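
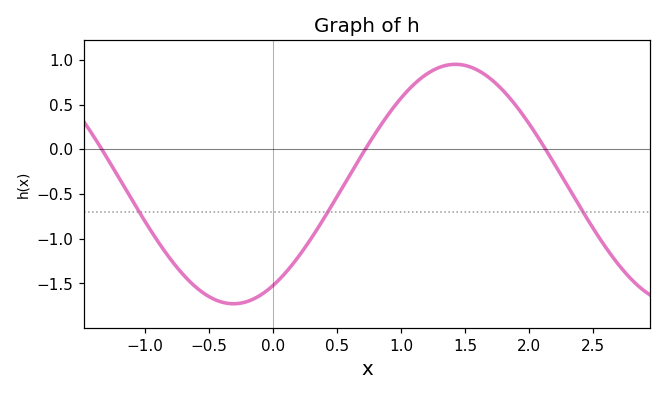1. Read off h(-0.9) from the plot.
-1.05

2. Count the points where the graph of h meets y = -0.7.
3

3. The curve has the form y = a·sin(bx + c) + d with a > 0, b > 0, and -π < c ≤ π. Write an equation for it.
y = 1.34sin(1.8x - 1) - 0.39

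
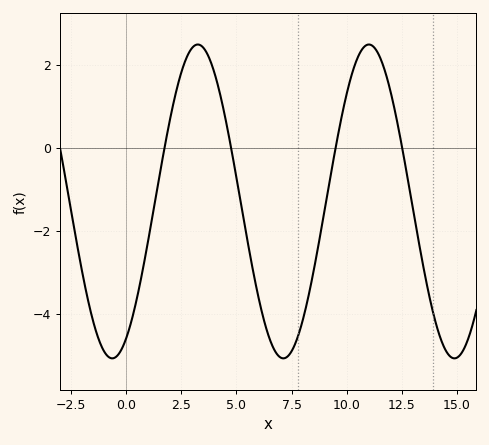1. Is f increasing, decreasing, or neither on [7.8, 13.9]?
neither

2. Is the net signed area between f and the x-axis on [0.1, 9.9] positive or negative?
negative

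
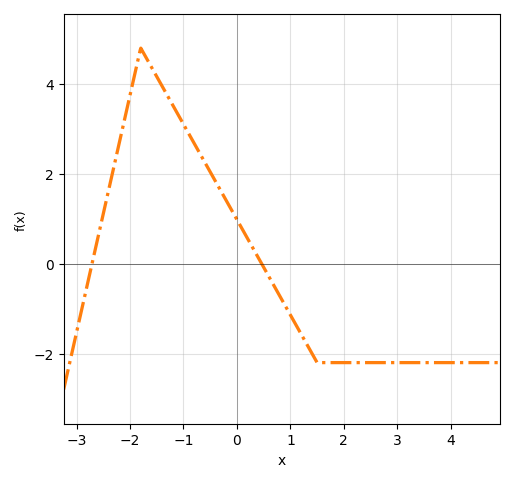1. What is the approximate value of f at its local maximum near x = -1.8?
4.79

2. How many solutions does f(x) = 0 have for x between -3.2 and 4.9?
2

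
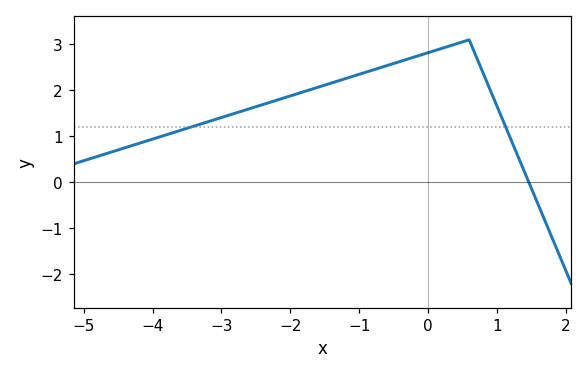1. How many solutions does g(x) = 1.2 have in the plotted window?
2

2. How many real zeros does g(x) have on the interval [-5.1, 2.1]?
1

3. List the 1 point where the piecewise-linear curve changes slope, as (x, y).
(0.6, 3.1)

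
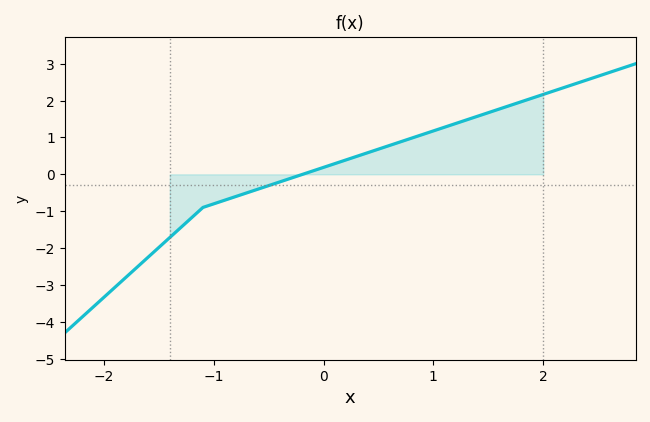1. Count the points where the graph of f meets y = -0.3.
1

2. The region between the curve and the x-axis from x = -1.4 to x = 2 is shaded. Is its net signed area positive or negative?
positive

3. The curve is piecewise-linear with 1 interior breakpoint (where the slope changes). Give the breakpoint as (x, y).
(-1.1, -0.9)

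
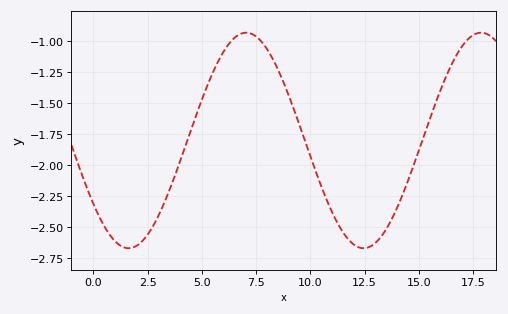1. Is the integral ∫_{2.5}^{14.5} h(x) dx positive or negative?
negative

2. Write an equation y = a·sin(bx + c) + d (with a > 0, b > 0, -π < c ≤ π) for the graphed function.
y = 0.87sin(0.58x - 2.5) - 1.8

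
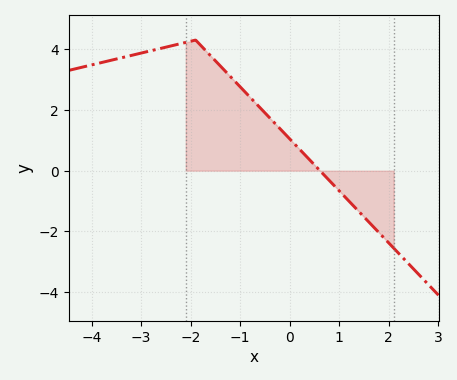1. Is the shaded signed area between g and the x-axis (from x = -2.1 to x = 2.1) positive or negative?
positive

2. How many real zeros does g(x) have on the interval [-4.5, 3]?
1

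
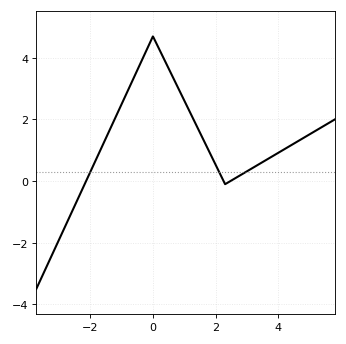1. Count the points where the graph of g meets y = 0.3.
3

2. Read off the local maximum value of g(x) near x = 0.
4.6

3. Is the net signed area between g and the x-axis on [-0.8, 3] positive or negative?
positive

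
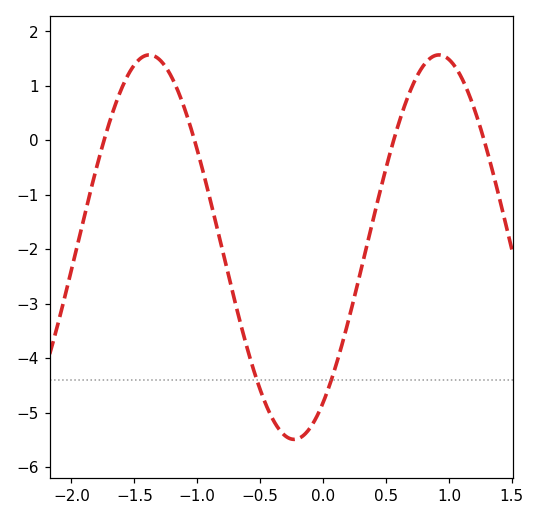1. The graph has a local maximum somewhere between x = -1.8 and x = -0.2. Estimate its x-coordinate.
-1.38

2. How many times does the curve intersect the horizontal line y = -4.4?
2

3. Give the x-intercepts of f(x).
-1.74, -1.02, 0.561, 1.28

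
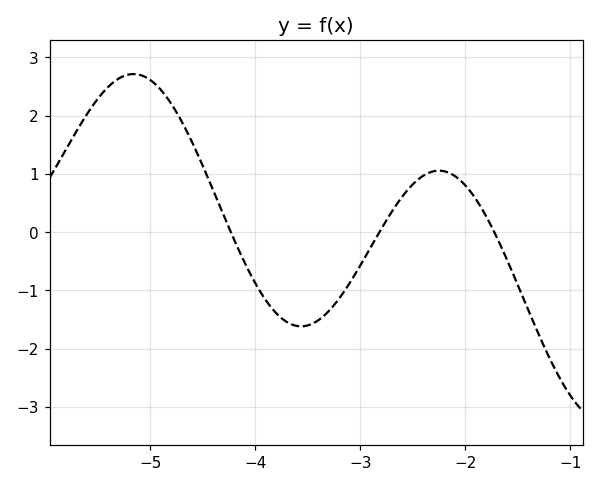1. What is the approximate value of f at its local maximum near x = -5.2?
2.7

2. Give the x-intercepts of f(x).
-4.2, -2.8, -1.7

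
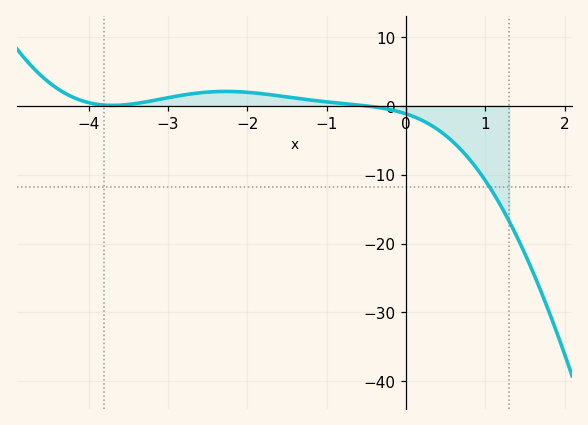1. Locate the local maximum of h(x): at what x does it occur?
-2.27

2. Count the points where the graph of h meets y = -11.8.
1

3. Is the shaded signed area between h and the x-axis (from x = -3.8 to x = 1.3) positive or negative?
negative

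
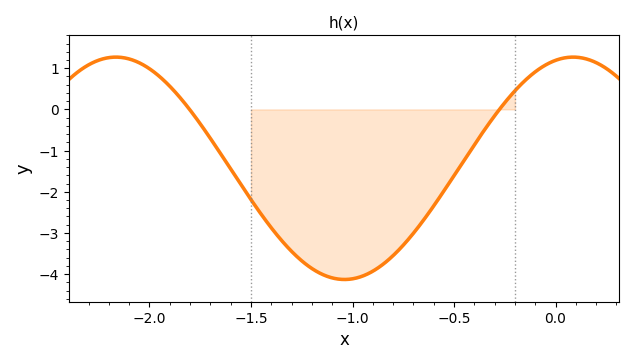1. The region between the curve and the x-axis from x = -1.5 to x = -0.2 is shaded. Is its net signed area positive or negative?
negative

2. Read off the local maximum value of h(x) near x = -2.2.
1.27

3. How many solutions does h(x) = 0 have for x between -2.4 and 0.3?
2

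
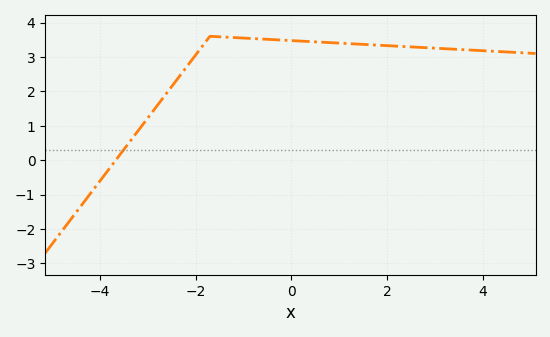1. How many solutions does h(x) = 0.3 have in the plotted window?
1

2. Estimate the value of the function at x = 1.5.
3.4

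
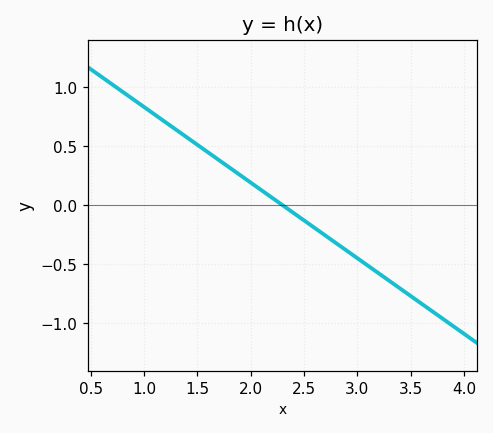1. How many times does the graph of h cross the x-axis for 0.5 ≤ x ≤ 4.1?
1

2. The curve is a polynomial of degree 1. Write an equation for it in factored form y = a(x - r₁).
y = -0.64(x - 2.3)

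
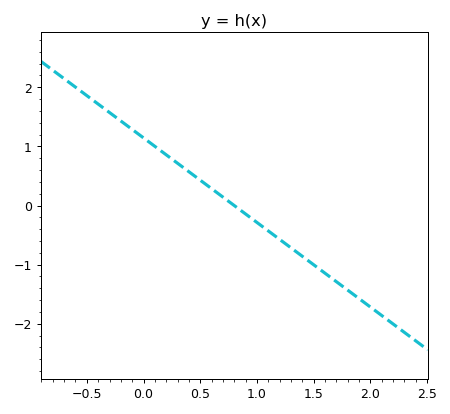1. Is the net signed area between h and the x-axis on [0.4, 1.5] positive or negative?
negative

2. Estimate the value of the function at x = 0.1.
1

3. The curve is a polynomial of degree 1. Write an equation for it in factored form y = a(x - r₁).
y = -1.43(x - 0.8)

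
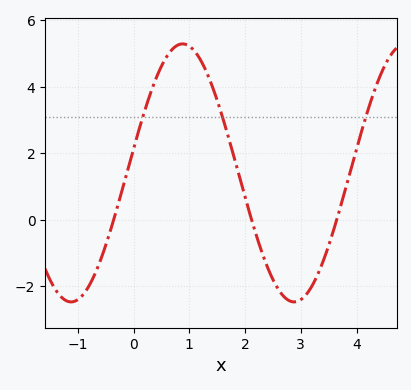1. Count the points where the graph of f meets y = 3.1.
3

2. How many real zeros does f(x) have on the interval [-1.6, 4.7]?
3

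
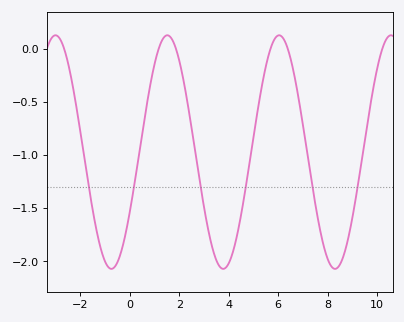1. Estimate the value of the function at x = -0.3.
-1.85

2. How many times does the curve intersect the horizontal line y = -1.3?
6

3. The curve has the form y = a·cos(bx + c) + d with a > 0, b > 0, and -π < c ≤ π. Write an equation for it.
y = 1.1cos(1.4x - 2.1) - 0.97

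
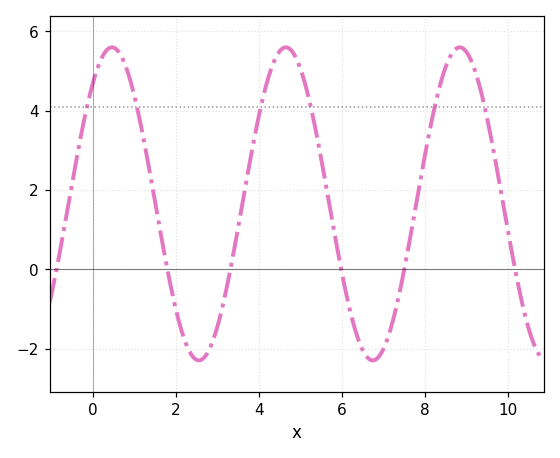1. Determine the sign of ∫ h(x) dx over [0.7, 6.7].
positive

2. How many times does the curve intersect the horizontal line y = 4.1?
6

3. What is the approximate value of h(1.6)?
1.2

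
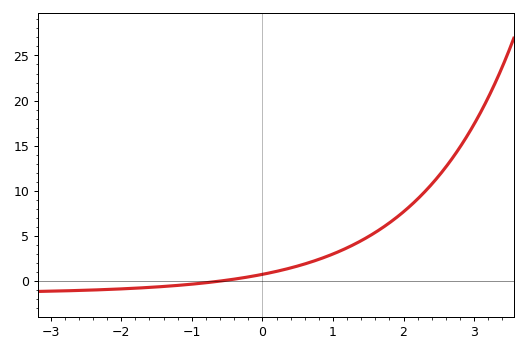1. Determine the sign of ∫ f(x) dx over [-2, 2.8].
positive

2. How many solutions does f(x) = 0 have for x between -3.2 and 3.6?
1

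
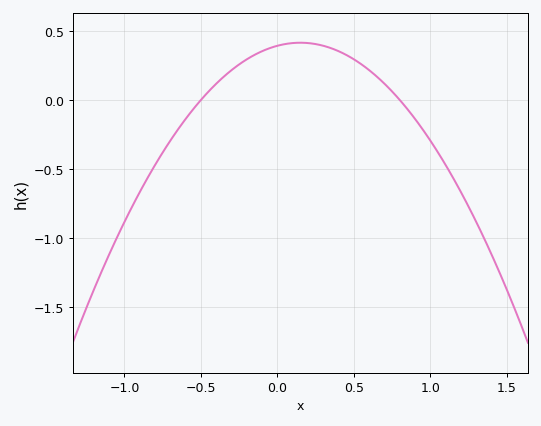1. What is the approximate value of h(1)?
-0.294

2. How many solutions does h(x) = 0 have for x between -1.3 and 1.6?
2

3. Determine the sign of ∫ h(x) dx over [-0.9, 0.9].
positive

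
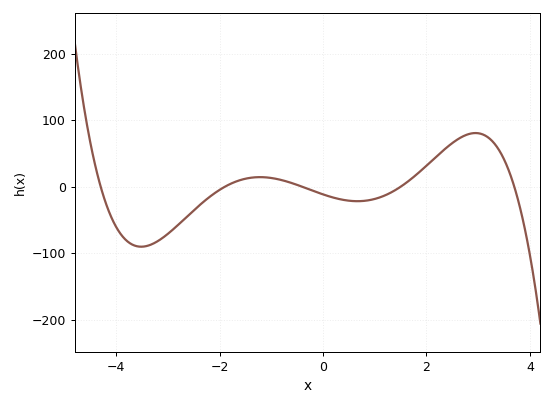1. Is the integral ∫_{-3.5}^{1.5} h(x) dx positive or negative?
negative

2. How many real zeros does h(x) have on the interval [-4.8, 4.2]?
5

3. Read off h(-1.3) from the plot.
10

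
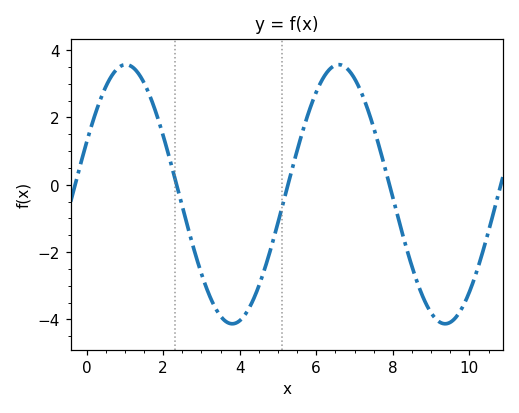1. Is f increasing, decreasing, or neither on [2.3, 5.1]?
neither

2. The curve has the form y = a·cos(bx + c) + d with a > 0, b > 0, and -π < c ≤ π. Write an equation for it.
y = 3.85cos(1.1x - 1.2) - 0.28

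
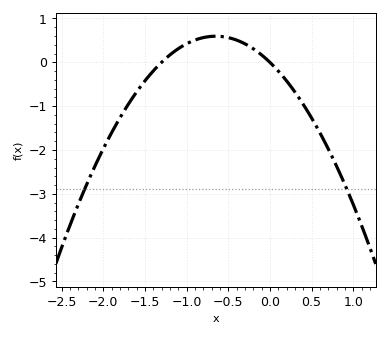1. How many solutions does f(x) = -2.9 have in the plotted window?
2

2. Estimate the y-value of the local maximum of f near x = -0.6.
0.596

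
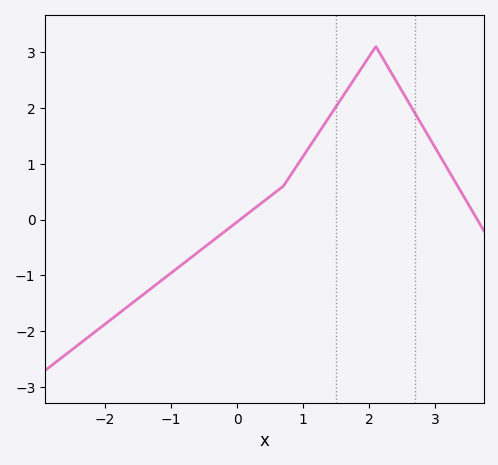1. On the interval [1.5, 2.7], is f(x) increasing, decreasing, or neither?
neither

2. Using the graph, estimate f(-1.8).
-1.7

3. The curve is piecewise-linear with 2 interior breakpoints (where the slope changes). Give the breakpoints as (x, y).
(0.7, 0.6); (2.1, 3.1)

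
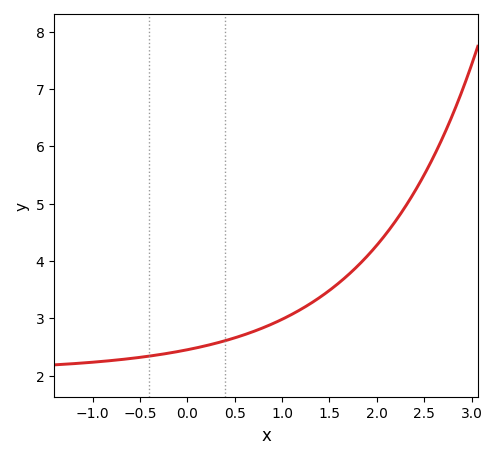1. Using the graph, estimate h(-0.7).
2.3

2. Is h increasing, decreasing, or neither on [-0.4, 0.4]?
increasing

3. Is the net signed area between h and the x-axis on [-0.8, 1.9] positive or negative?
positive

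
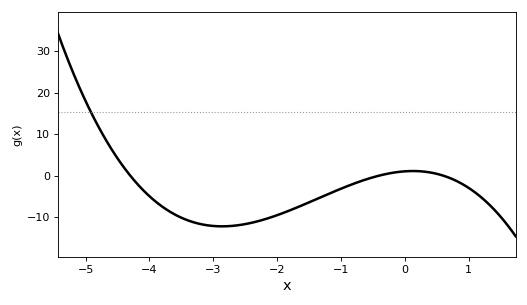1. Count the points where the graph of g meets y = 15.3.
1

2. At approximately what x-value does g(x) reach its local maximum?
0.1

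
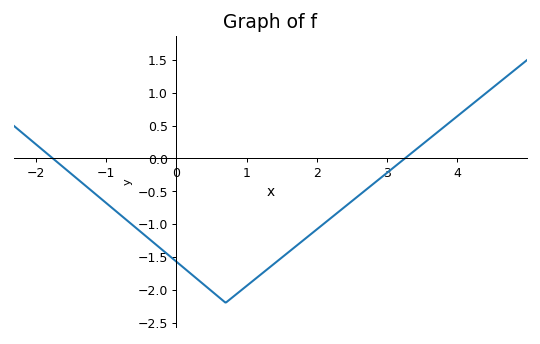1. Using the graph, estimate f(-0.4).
-1.22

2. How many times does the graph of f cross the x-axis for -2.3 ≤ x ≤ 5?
2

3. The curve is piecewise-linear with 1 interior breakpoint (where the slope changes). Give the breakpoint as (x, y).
(0.7, -2.2)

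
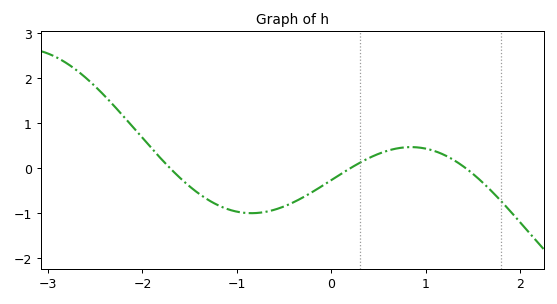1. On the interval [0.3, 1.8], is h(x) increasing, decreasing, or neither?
neither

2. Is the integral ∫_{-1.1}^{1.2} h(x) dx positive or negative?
negative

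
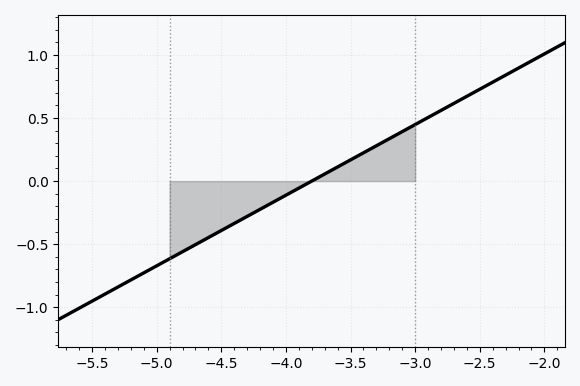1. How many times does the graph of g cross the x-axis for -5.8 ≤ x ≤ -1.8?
1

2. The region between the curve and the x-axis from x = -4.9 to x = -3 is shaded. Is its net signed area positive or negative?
negative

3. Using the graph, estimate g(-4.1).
-0.15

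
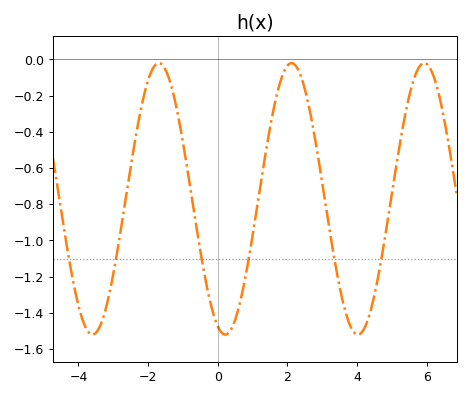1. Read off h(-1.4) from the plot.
-0.105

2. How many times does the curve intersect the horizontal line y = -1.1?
6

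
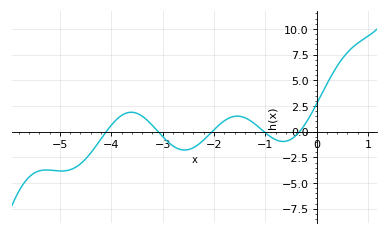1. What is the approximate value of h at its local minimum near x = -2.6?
-1.8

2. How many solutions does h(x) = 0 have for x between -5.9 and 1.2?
5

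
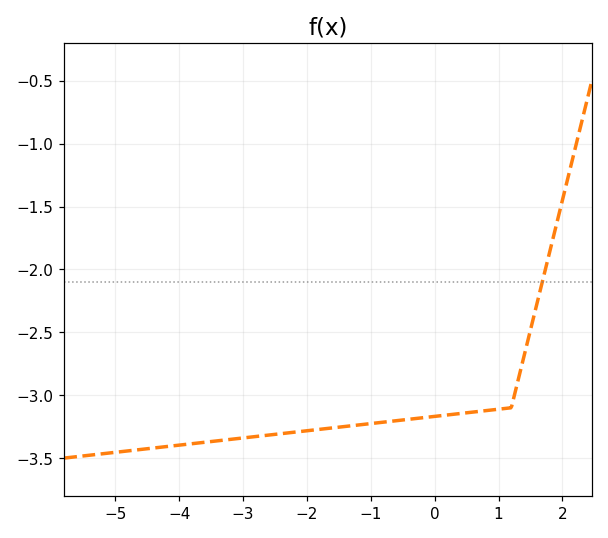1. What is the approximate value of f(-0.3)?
-3.19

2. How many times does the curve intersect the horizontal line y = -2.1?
1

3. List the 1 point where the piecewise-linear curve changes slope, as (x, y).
(1.2, -3.1)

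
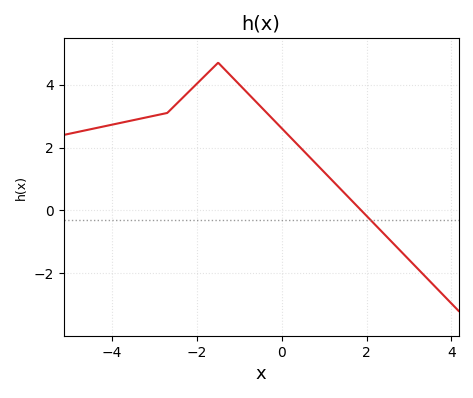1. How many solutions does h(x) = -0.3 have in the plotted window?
1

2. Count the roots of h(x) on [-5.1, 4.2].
1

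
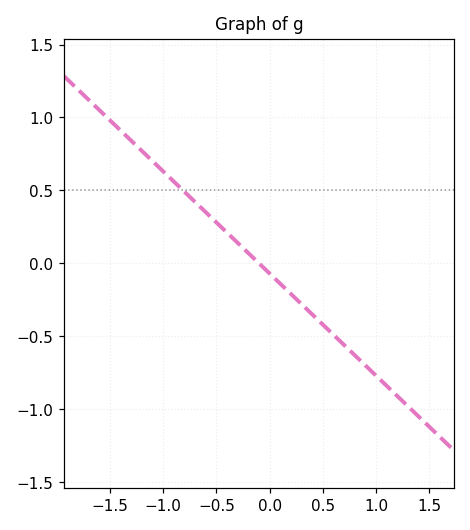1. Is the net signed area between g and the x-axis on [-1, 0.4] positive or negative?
positive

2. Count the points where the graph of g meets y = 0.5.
1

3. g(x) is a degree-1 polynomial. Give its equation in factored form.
y = -0.7(x + 0.1)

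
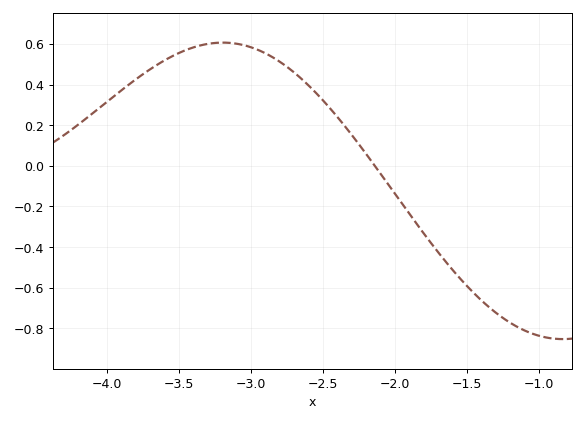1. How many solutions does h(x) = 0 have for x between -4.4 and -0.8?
1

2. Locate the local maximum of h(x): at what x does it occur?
-3.2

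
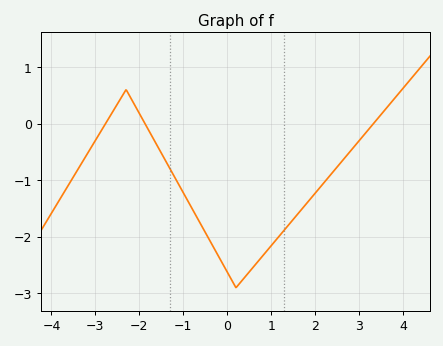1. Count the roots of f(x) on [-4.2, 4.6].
3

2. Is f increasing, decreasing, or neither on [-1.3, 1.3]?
neither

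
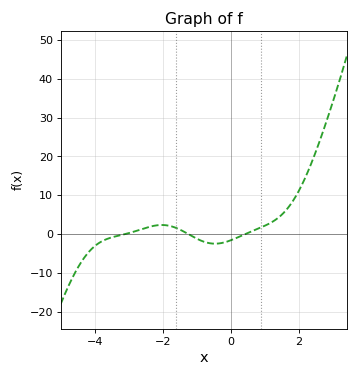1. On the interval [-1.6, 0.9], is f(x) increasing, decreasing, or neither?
neither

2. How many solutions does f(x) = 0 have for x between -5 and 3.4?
3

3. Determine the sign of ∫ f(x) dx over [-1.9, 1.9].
positive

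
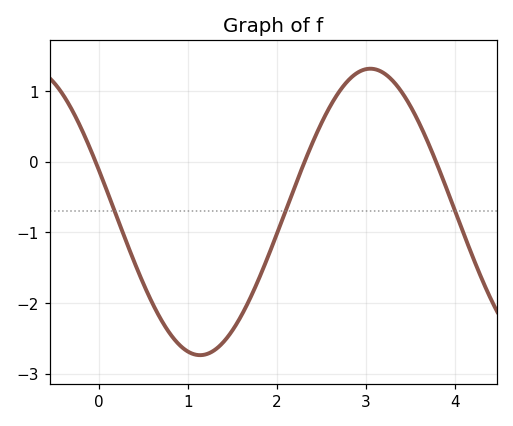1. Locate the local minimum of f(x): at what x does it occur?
1.1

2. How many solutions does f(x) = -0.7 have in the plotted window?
3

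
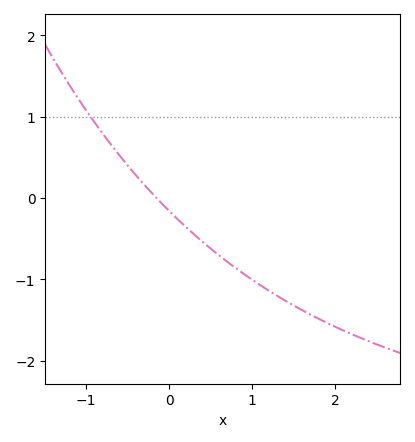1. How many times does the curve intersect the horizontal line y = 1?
1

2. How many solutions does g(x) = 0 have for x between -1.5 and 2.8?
1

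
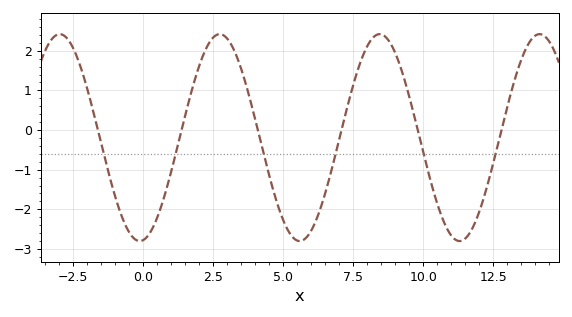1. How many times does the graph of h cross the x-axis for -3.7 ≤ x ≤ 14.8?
6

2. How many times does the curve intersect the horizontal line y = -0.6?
6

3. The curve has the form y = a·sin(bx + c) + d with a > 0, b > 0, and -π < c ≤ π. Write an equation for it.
y = 2.61sin(1.1x - 1.4) - 0.19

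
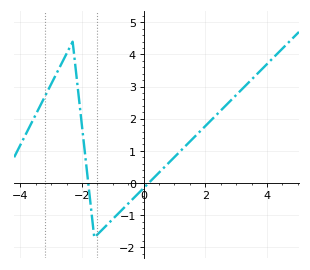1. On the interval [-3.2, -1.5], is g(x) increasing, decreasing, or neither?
neither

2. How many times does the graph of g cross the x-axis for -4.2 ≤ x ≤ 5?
2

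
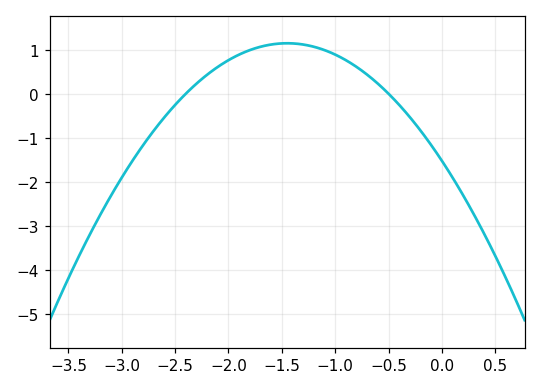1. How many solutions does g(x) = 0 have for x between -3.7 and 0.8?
2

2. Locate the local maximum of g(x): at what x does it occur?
-1.45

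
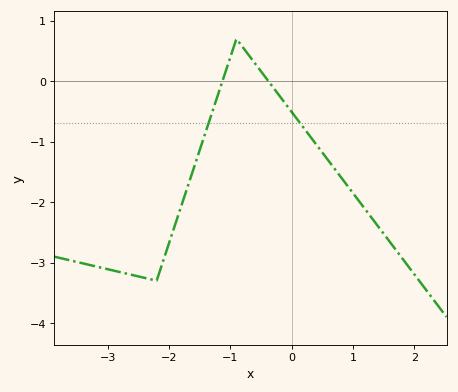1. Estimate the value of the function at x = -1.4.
-0.8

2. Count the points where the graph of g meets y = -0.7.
2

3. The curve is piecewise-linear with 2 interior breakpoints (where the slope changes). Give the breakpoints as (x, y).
(-2.2, -3.3); (-0.9, 0.7)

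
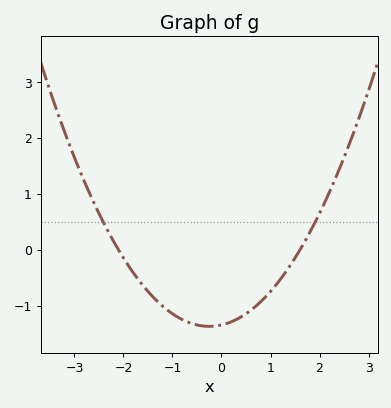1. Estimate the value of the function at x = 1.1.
-0.64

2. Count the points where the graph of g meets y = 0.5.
2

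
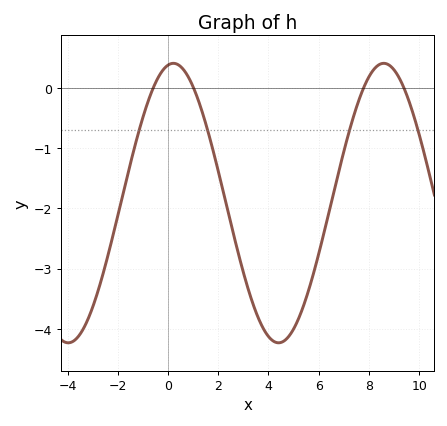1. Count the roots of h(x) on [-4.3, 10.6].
4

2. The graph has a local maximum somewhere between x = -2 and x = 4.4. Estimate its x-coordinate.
0.2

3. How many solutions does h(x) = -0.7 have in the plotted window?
4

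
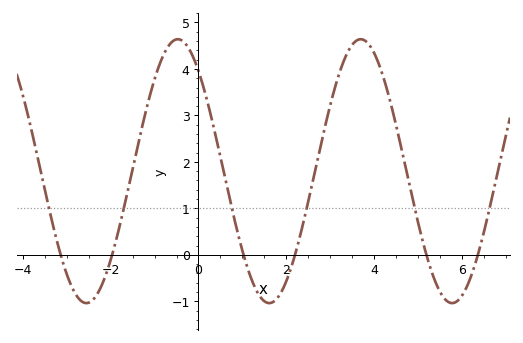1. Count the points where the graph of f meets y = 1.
6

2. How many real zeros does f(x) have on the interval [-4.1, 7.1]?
6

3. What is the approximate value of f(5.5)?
-0.804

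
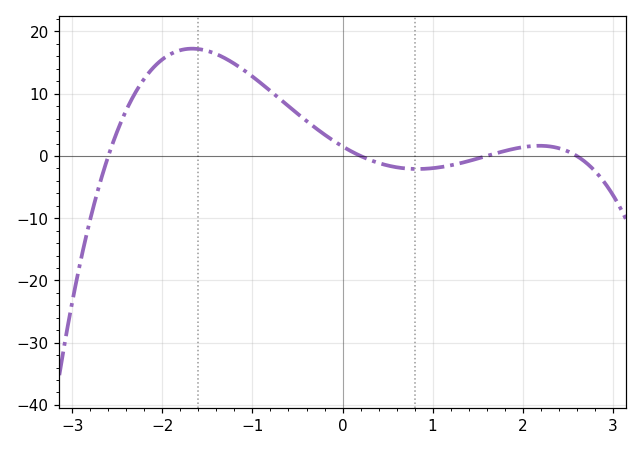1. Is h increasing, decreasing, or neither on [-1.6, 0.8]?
decreasing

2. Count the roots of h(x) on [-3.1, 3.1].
4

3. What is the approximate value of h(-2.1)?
14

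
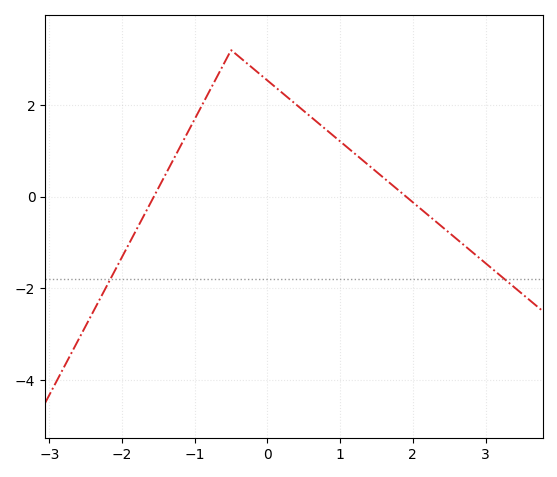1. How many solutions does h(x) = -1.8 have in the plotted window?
2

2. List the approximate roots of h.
-1.56, 1.91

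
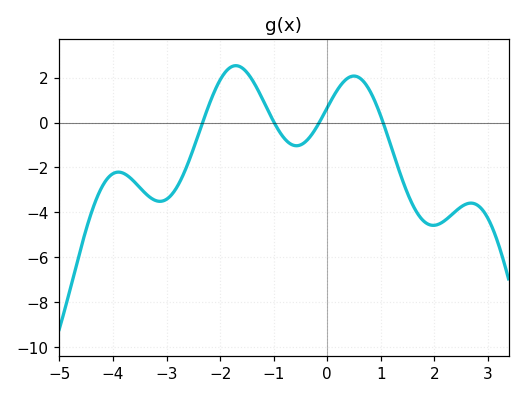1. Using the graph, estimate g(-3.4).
-3.2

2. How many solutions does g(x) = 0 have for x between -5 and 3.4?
4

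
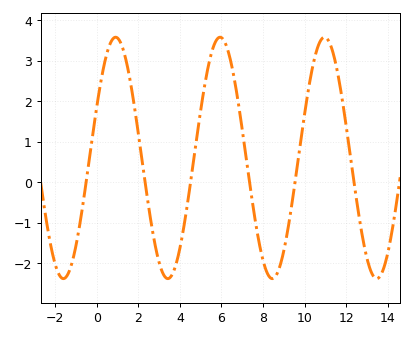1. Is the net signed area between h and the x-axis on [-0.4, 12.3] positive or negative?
positive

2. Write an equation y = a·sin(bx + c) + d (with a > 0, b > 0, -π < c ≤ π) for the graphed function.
y = 2.98sin(1.25x + 0.44) + 0.6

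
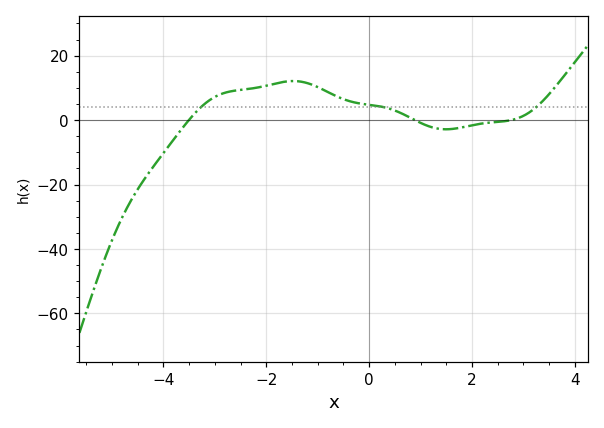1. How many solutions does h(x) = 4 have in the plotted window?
3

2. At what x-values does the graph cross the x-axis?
-3.6, 0.8, 2.8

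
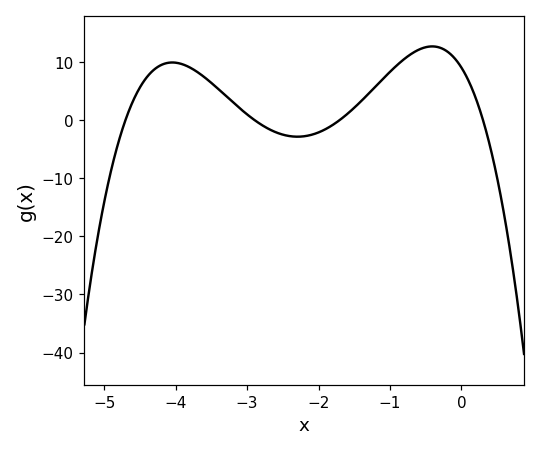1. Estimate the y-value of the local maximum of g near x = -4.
9.86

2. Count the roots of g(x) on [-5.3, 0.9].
4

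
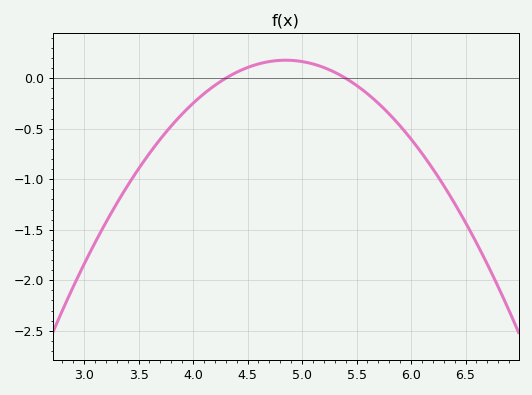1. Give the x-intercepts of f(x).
4.3, 5.4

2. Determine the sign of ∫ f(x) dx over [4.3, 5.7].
positive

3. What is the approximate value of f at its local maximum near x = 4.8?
0.178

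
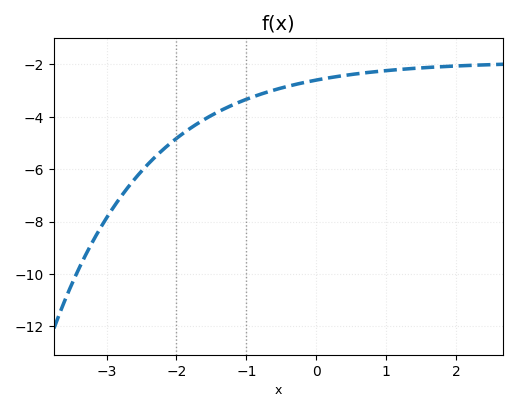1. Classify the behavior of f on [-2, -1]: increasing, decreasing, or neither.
increasing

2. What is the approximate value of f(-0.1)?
-2.6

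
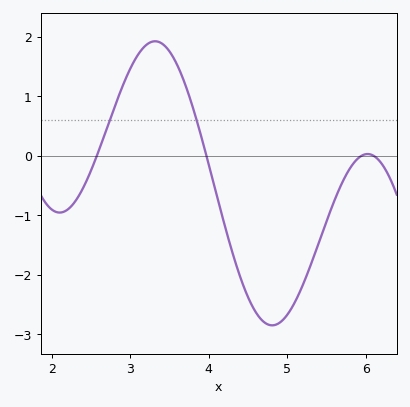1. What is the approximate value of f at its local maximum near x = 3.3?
1.92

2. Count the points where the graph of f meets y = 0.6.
2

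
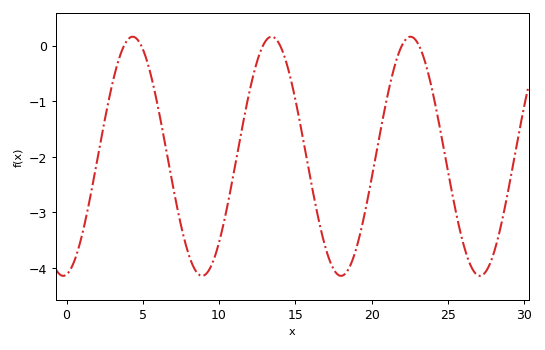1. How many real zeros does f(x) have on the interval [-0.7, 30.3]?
6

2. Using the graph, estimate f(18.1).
-4.13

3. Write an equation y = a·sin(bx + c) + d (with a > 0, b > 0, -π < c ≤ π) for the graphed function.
y = 2.15sin(0.69x - 1.42) - 1.99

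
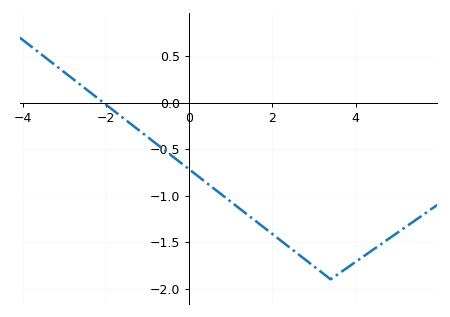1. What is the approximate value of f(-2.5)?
0.153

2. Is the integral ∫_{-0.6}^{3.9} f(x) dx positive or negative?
negative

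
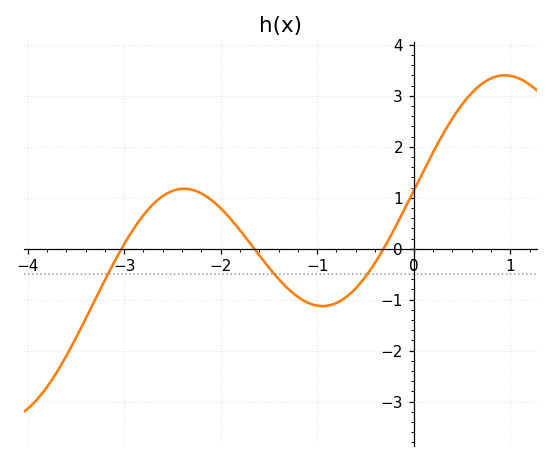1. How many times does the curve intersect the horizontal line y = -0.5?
3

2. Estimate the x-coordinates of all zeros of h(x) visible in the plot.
-3, -1.7, -0.3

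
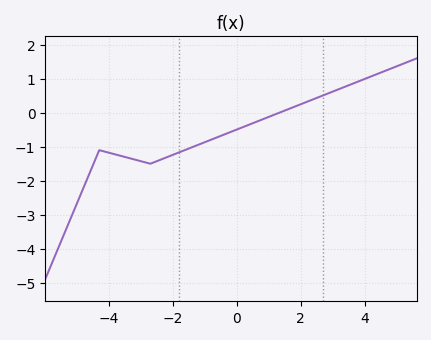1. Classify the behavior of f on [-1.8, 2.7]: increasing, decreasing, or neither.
increasing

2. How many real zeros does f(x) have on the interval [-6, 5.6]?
1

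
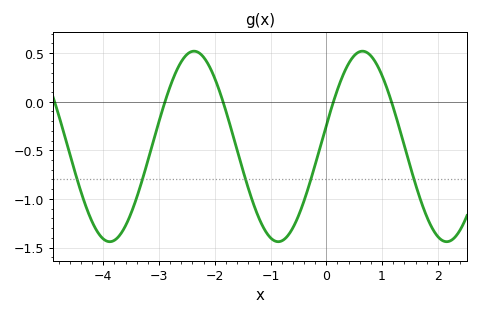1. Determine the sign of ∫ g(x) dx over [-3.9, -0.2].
negative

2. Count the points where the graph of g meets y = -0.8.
5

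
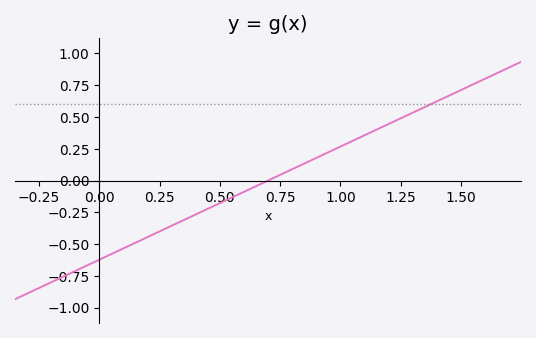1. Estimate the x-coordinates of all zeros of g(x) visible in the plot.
0.7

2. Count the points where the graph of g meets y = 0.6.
1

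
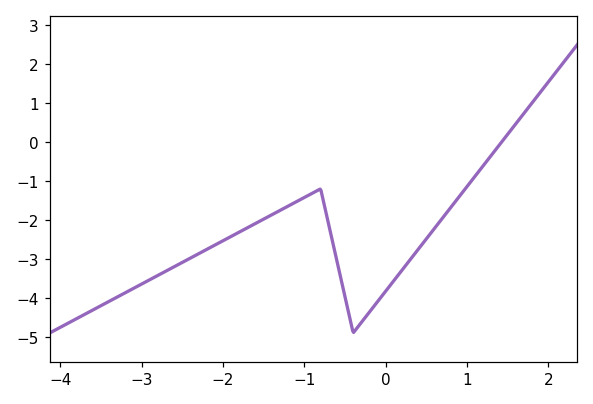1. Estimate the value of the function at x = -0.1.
-4.1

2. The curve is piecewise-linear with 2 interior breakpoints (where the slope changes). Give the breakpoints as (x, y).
(-0.8, -1.2); (-0.4, -4.9)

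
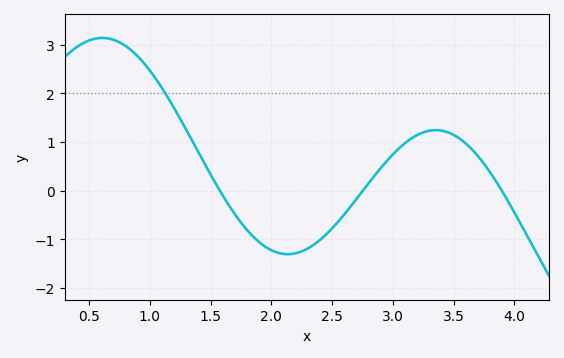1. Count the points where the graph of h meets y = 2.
1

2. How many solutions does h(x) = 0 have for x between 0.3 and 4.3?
3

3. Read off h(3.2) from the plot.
1.14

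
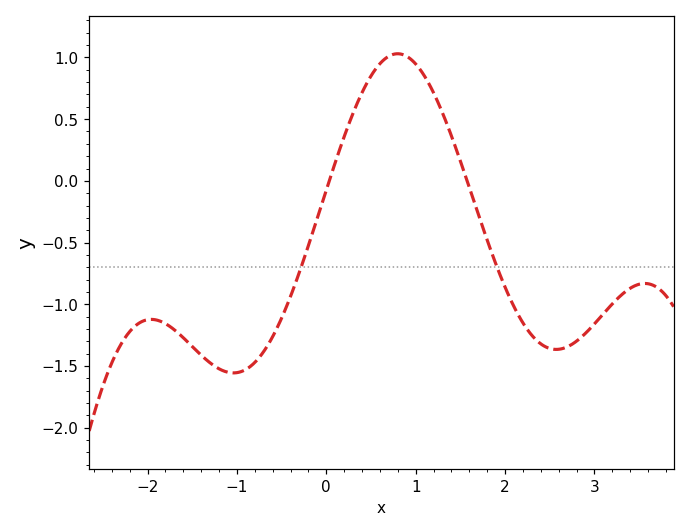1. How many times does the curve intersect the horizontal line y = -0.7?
2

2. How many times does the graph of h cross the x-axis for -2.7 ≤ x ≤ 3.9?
2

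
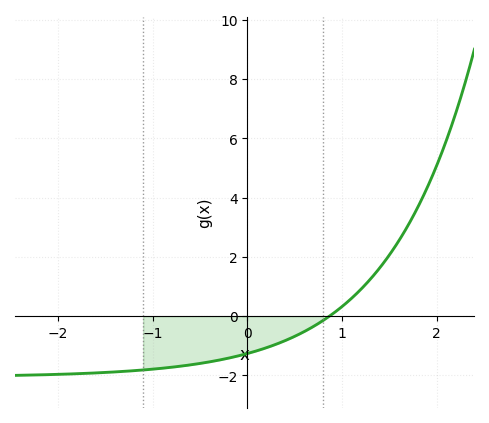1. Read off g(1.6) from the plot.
2.54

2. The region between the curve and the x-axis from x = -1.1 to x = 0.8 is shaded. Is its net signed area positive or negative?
negative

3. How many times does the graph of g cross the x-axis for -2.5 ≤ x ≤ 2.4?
1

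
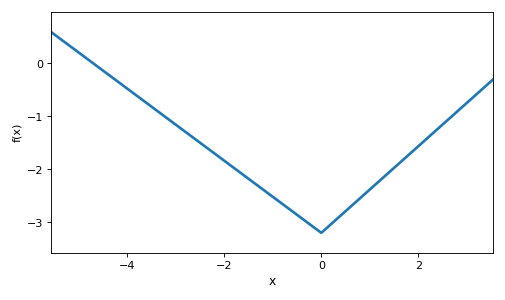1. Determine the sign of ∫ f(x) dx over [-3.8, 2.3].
negative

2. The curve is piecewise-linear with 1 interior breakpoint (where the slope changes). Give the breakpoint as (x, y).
(0, -3.2)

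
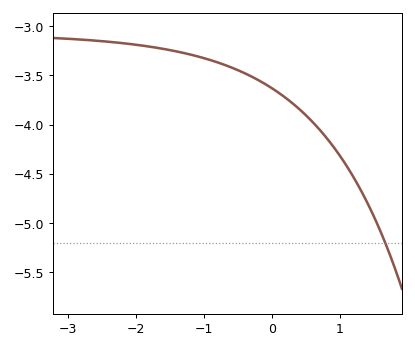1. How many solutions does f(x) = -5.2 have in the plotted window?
1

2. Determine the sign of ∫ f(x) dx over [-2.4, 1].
negative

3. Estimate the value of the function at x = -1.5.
-3.24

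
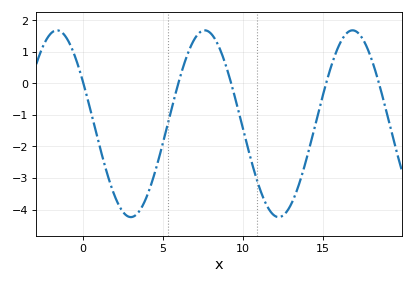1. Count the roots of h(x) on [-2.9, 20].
5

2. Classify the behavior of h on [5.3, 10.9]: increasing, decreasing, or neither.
neither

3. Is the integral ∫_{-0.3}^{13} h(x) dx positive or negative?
negative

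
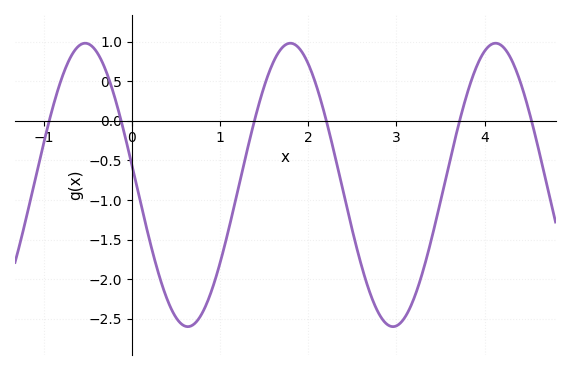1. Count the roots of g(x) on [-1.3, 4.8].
6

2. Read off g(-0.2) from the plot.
0.314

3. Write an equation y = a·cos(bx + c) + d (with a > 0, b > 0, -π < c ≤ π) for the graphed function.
y = 1.79cos(2.7x + 1.43) - 0.81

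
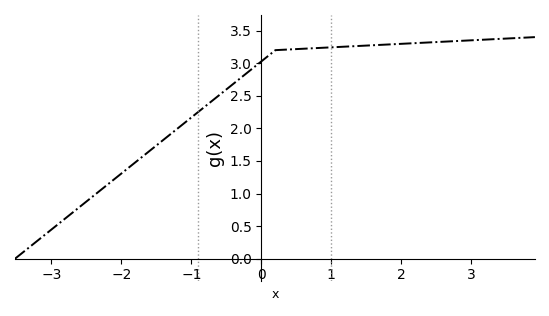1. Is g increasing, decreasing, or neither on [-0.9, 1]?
increasing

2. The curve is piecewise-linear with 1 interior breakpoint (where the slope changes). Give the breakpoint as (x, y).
(0.2, 3.2)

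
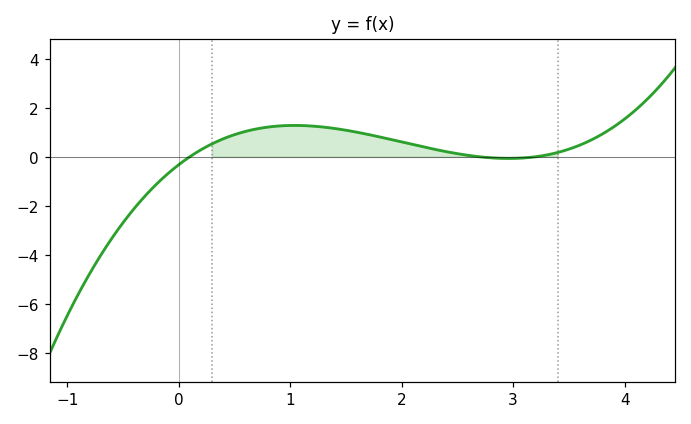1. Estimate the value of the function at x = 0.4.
0.734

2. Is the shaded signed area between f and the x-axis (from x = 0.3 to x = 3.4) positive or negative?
positive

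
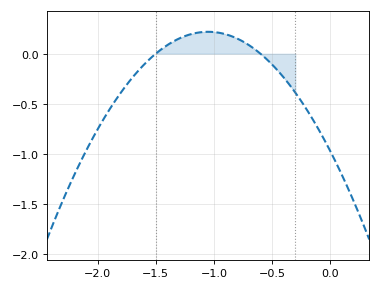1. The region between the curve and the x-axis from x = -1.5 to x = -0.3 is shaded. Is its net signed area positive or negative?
positive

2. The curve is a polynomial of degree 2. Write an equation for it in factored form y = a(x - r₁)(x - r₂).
y = -1.08(x + 1.5)(x + 0.6)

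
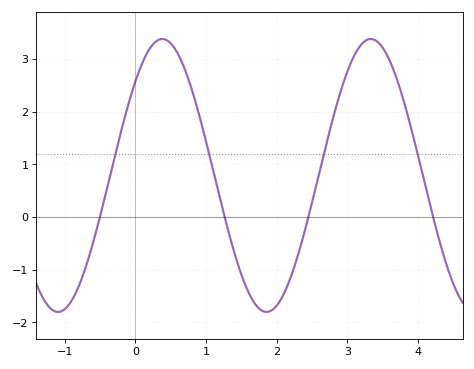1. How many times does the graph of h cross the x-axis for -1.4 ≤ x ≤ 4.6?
4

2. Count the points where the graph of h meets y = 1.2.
4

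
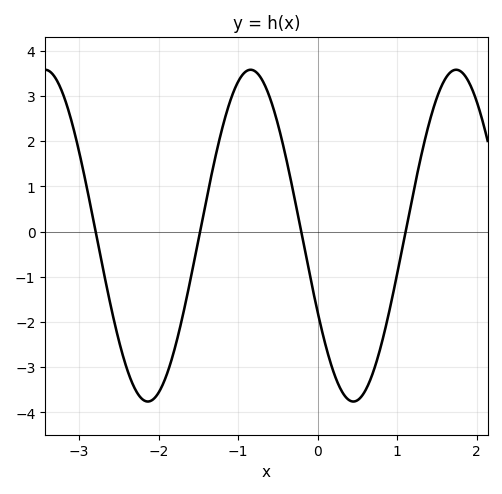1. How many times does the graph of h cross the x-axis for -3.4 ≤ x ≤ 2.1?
4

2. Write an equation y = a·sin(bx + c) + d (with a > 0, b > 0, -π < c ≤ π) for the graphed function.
y = 3.67sin(2.4x - 2.7) - 0.09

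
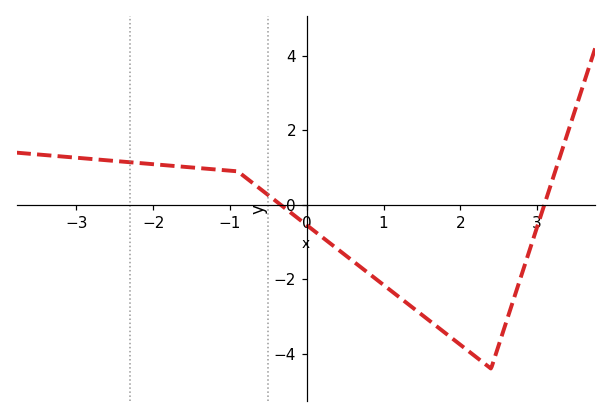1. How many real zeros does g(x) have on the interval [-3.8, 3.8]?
2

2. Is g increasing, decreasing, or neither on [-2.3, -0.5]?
decreasing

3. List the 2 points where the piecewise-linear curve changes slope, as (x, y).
(-0.9, 0.9); (2.4, -4.4)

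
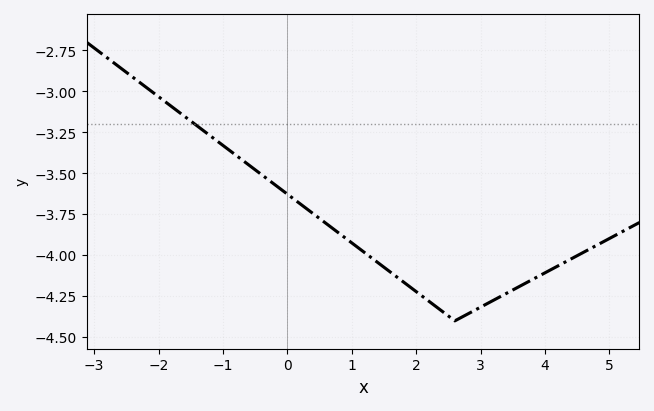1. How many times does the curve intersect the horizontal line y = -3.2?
1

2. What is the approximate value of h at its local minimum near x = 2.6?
-4.4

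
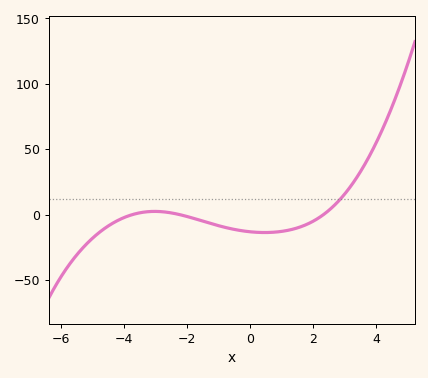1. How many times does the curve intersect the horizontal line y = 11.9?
1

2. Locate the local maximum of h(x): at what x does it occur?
-3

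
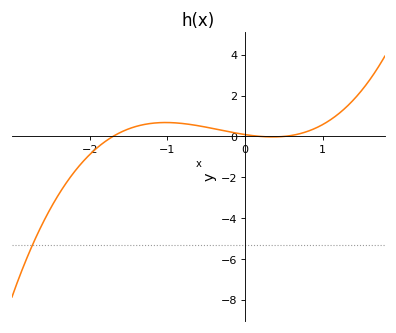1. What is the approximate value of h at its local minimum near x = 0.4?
0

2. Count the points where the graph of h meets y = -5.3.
1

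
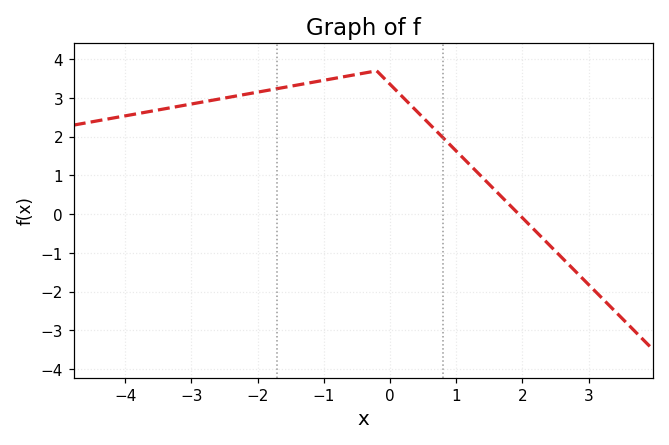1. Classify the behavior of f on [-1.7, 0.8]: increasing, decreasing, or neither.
neither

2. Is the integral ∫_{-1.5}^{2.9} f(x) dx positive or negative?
positive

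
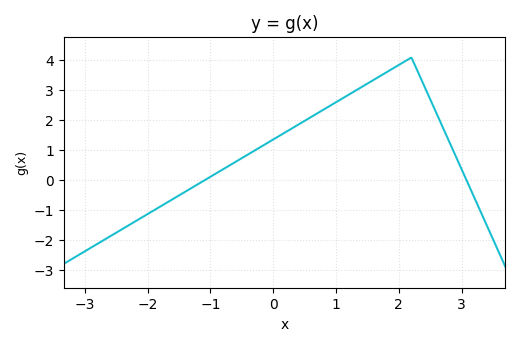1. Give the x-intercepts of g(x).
-1.09, 3.08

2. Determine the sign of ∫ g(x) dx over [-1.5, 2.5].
positive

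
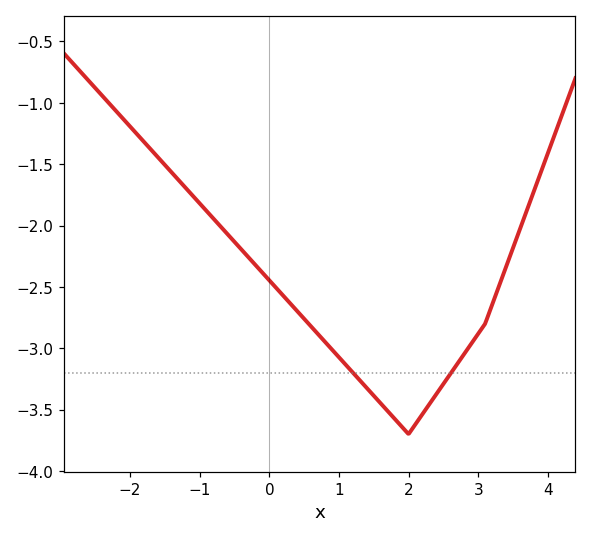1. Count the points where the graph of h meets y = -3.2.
2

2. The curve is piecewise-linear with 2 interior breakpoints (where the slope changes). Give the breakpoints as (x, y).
(2, -3.7); (3.1, -2.8)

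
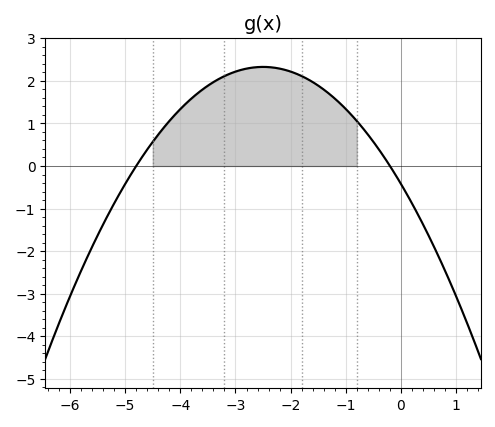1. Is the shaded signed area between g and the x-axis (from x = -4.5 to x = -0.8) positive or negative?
positive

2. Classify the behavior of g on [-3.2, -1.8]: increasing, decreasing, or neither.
neither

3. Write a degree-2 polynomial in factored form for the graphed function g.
y = -0.44(x + 4.8)(x + 0.2)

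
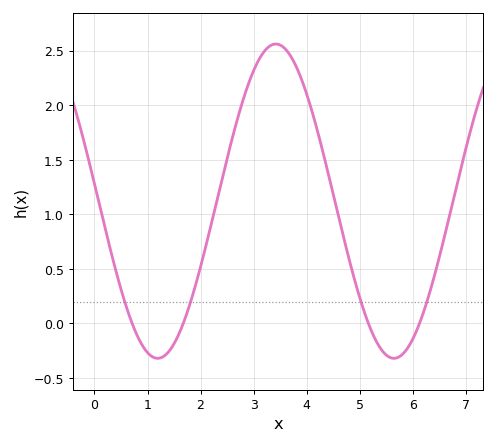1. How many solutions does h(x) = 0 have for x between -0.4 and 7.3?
4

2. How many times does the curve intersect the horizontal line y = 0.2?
4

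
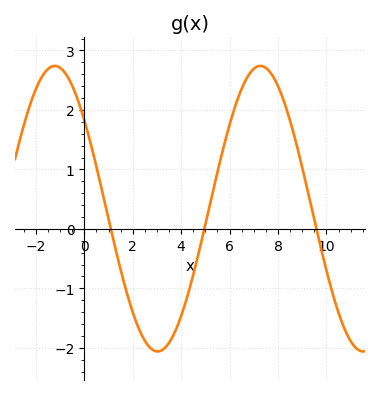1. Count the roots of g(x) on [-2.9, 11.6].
3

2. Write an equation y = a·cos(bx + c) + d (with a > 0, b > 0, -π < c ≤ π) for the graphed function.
y = 2.4cos(0.74x + 0.9) + 0.34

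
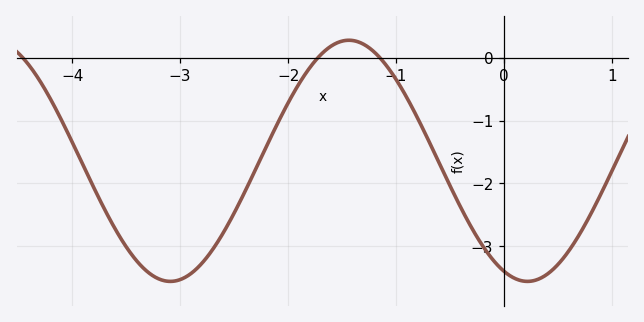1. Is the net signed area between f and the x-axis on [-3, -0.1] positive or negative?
negative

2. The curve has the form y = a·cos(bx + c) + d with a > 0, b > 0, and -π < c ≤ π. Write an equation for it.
y = 1.92cos(1.9x + 2.7) - 1.64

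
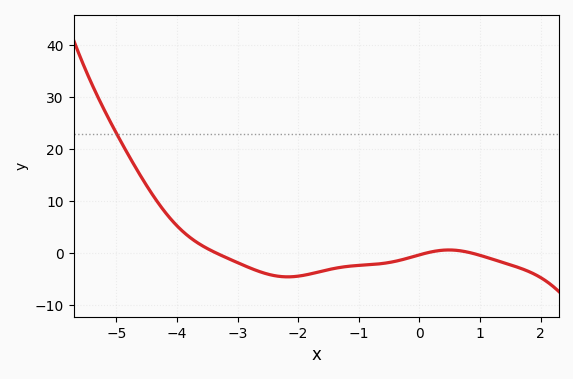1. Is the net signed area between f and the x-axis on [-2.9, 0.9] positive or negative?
negative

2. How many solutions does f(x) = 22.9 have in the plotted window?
1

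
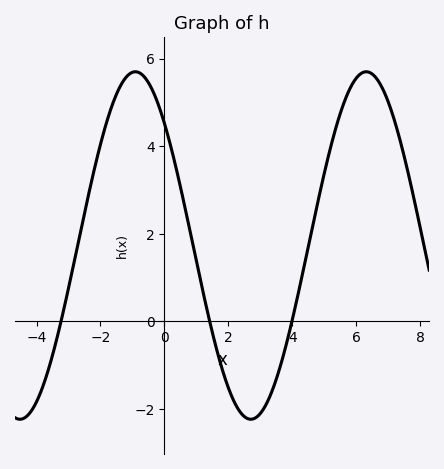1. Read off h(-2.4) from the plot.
2.8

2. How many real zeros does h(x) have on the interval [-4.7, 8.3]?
3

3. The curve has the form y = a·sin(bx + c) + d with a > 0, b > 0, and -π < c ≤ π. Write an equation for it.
y = 3.97sin(0.87x + 2.36) + 1.73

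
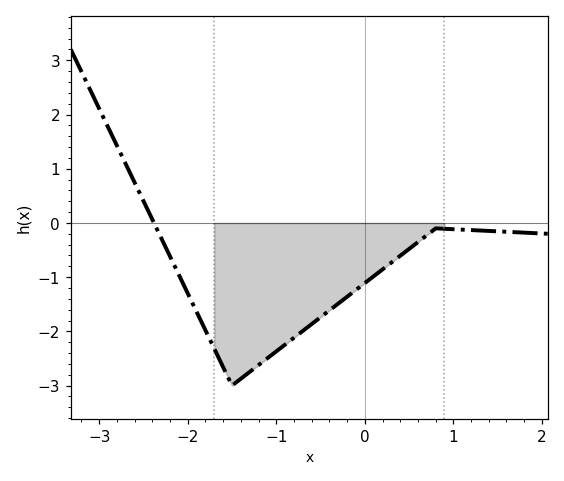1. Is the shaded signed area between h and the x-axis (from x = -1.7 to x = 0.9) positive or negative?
negative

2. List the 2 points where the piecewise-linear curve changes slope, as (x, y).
(-1.5, -3); (0.8, -0.1)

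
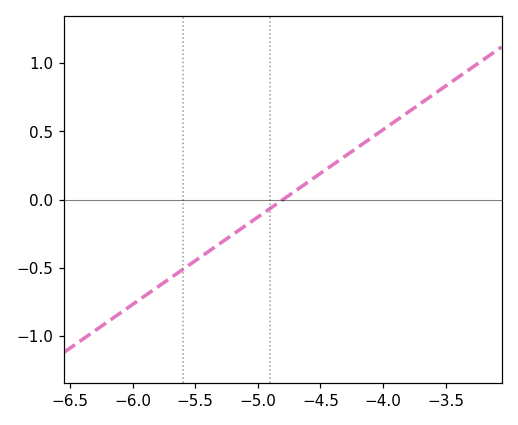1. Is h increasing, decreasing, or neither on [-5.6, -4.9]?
increasing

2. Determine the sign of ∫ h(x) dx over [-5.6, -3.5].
positive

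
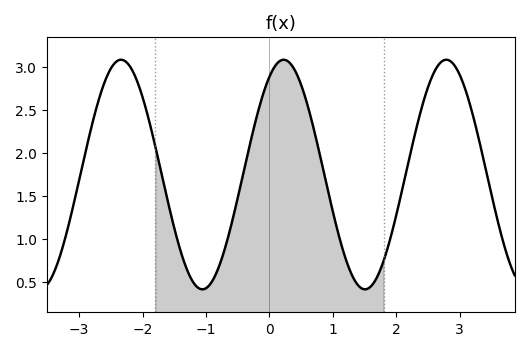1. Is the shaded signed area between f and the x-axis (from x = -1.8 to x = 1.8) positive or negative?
positive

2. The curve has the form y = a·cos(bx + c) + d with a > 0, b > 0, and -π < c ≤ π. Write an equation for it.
y = 1.33cos(2.5x - 0.55) + 1.75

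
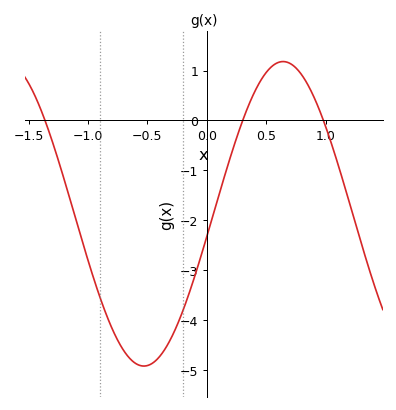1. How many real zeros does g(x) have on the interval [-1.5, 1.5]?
3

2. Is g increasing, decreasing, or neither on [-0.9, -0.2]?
neither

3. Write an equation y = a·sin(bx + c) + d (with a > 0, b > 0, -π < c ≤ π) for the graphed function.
y = 3.05sin(2.7x - 0.15) - 1.87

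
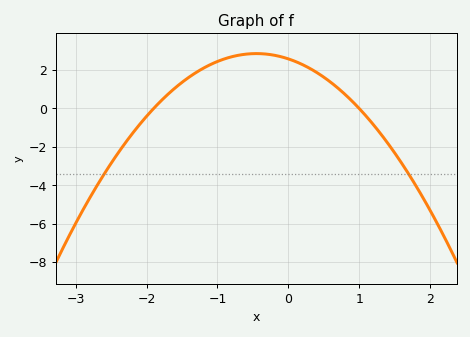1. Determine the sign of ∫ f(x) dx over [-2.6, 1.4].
positive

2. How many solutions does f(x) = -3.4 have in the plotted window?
2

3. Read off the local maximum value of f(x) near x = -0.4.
2.86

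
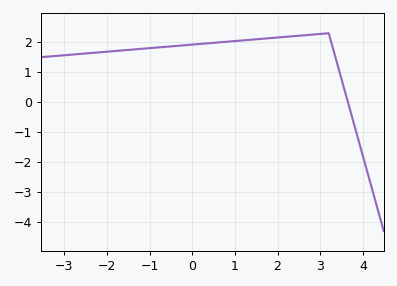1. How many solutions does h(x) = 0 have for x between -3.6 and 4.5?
1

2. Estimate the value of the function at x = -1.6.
1.7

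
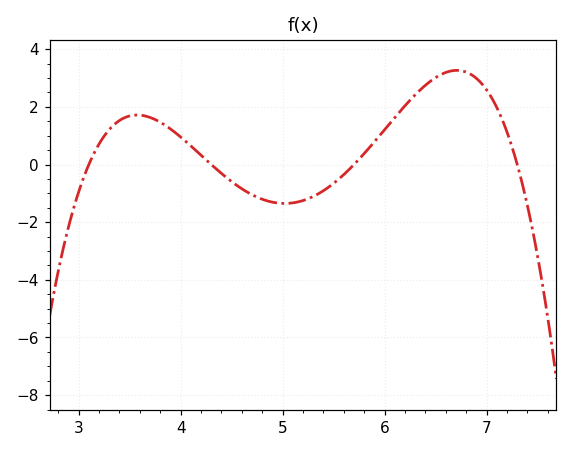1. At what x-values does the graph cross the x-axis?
3.1, 4.3, 5.7, 7.3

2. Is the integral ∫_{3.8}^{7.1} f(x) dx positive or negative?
positive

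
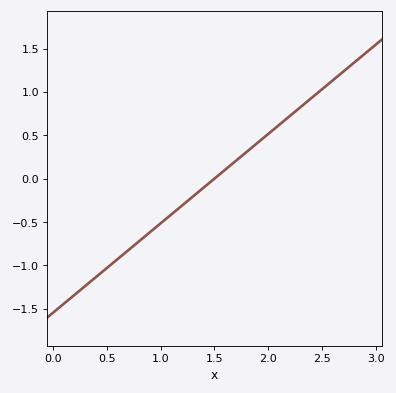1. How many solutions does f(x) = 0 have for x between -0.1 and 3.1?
1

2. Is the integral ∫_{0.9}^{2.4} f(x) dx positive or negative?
positive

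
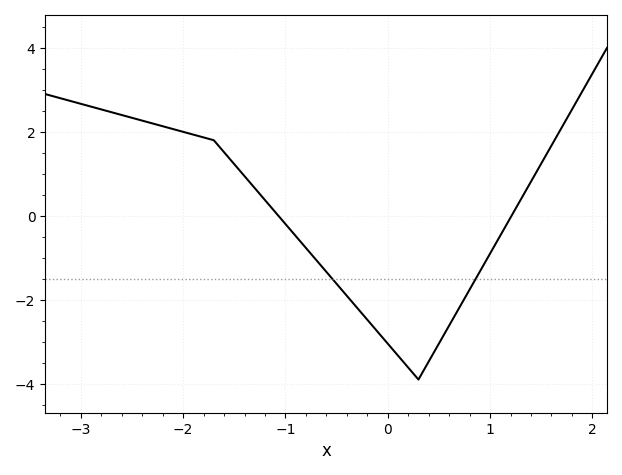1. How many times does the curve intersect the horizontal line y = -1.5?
2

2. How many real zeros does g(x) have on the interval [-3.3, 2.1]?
2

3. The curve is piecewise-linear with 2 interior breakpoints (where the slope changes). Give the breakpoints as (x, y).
(-1.7, 1.8); (0.3, -3.9)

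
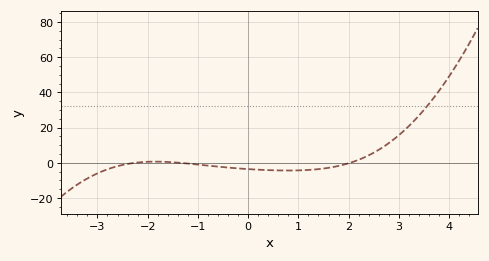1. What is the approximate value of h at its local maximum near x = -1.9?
0.651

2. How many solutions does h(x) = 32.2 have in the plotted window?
1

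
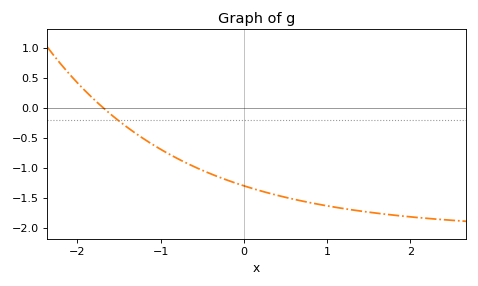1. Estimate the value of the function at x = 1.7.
-1.75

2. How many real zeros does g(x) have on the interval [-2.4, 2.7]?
1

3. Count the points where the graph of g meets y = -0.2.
1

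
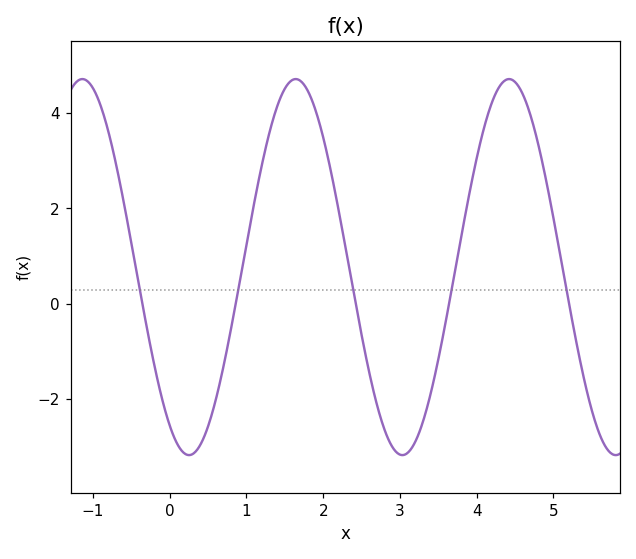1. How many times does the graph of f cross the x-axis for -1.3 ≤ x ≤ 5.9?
5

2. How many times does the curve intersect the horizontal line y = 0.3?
5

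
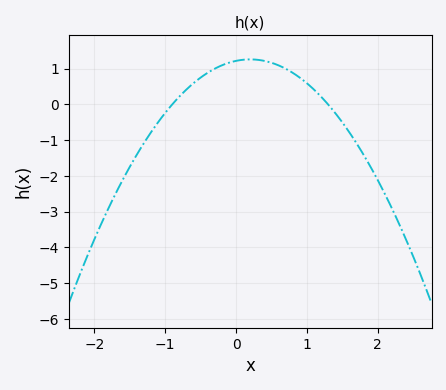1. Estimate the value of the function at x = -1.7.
-2.5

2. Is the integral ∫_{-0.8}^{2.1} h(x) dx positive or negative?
positive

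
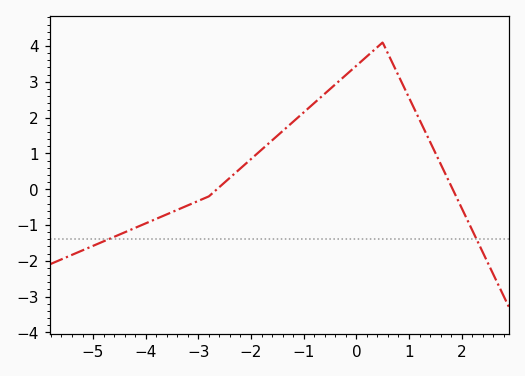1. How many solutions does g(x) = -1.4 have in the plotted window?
2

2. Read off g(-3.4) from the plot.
-0.6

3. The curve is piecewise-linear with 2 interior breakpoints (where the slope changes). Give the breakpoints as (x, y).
(-2.8, -0.2); (0.5, 4.1)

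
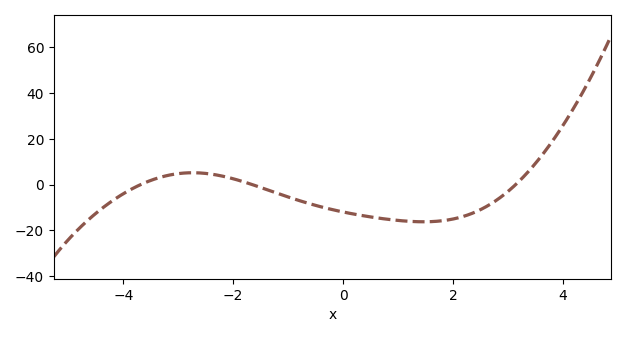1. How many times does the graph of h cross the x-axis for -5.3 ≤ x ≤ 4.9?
3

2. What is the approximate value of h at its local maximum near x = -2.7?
5.22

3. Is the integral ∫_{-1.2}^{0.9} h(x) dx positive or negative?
negative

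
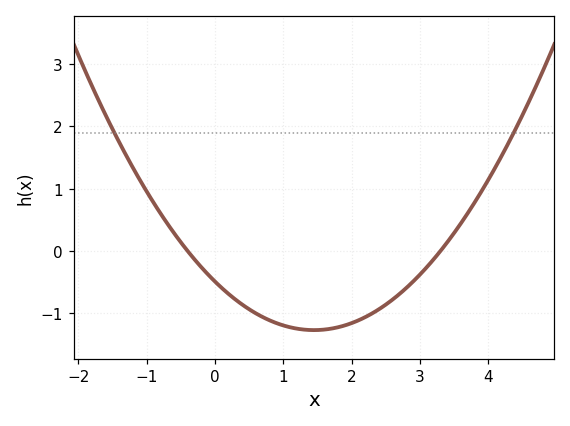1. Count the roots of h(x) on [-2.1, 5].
2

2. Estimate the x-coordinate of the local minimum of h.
1.45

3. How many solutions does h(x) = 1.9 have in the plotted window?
2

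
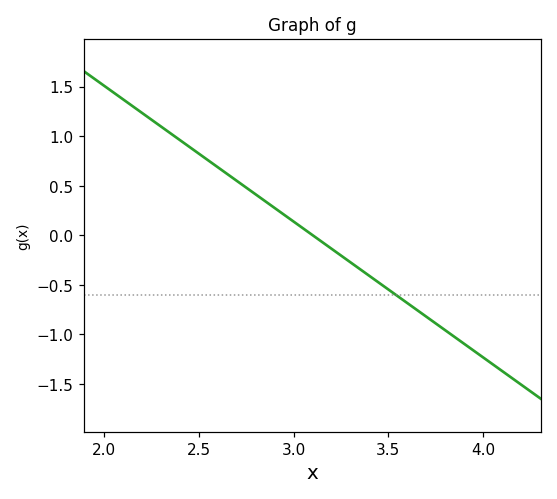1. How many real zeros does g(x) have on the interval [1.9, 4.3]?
1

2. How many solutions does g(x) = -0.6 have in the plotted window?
1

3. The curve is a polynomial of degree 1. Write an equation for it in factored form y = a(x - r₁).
y = -1.37(x - 3.1)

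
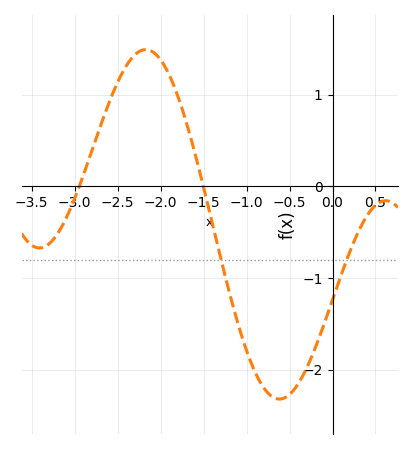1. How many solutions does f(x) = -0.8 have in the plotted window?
2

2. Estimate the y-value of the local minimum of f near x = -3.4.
-0.673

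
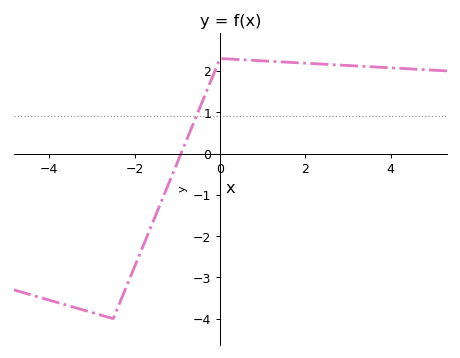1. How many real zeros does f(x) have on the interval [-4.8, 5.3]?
1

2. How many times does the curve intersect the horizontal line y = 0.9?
1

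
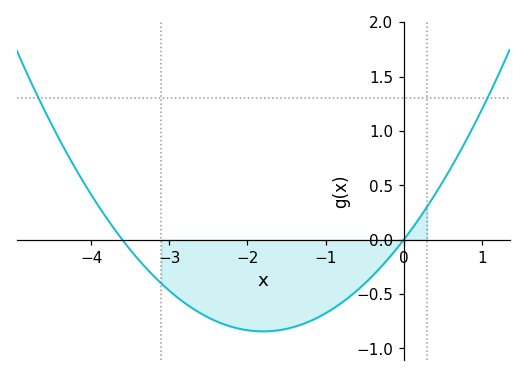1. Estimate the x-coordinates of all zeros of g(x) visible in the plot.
-3.6, 0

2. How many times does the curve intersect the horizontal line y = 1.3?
2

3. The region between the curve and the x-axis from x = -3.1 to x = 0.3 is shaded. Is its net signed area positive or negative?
negative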